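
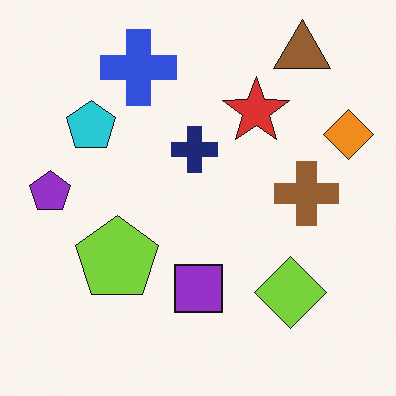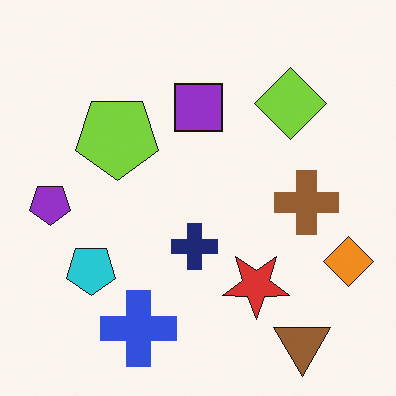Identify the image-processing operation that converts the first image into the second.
This is the original image flipped vertically (top ↔ bottom).

The brown triangle is in the top-right of the first image and the bottom-right of the second — shapes on opposite sides of the horizontal midline have swapped in a mirror flip.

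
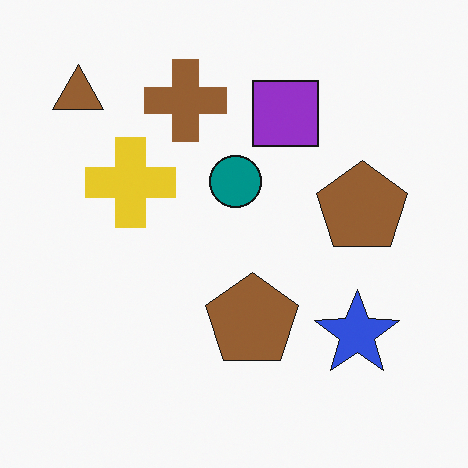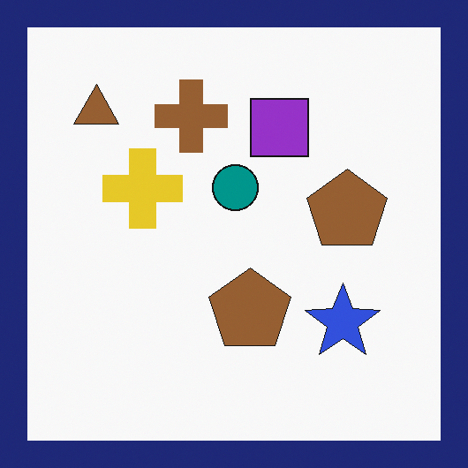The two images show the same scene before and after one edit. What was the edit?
It was framed with a navy border.

A solid navy frame runs around the edge of the second image, with the content slightly shrunk inside it.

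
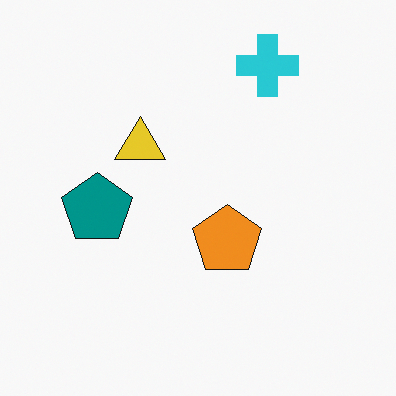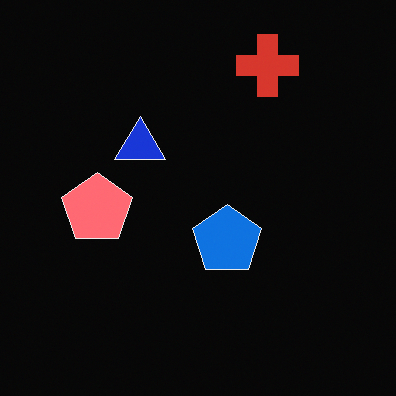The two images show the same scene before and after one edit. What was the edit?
The second image is the first color-inverted (negative).

The light background has become dark and every shape's color is its complement — a photographic negative.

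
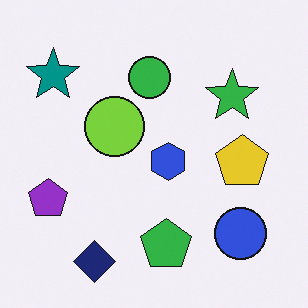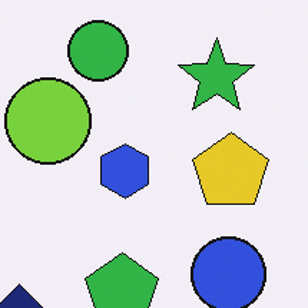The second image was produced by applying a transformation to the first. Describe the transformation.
This is the original image cropped slightly and scaled back up.

The visible shapes are larger and the field of view is narrower; shapes near the original edges may be partly or wholly outside the frame — a crop-and-rescale.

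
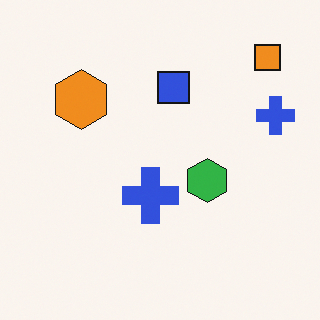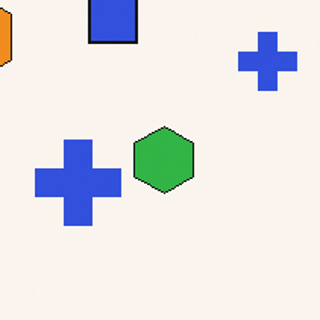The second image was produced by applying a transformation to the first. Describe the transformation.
It was cropped to a modestly smaller region and rescaled.

The visible shapes are larger and the field of view is narrower; shapes near the original edges may be partly or wholly outside the frame — a crop-and-rescale.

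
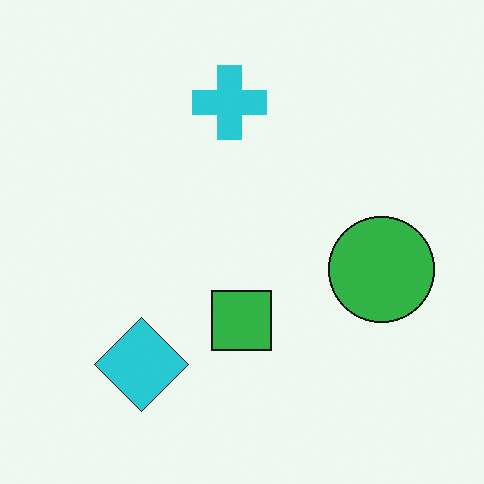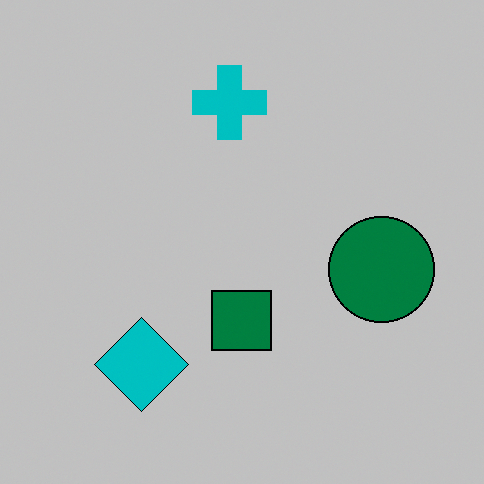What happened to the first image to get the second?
Aggressively posterized.

Each flat color has snapped to a coarser quantized level — most visibly, the near-white background has dropped to a flat grey.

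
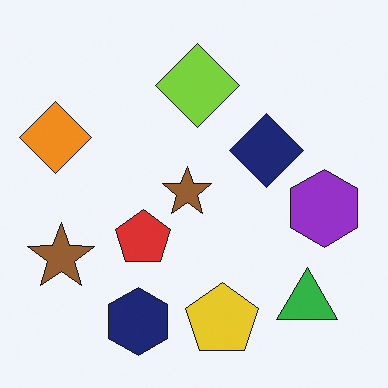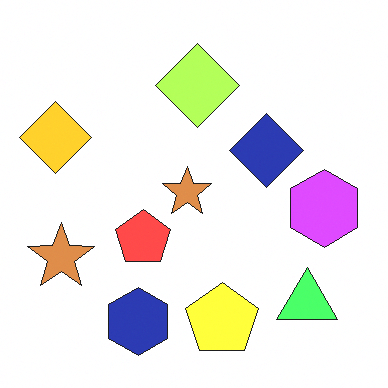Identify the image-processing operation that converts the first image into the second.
It was substantially brightened.

Every pixel — background and shapes alike — is uniformly brightened.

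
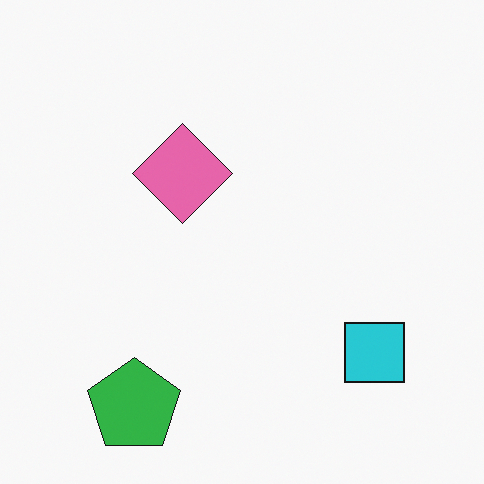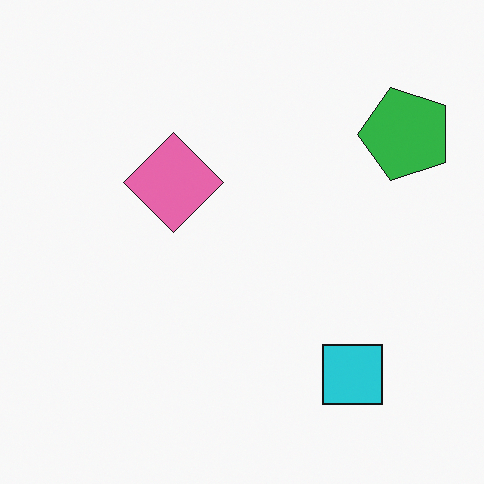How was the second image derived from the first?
The transformation is: transposed (reflected across the top-left ↔ bottom-right diagonal).

Shapes have swapped their row and column positions — what was in the top-right is now in the bottom-left — a diagonal reflection.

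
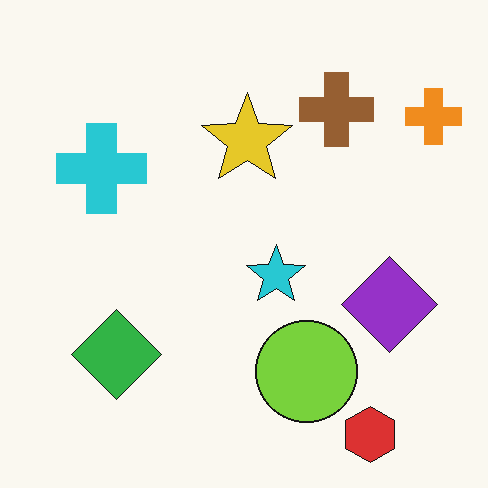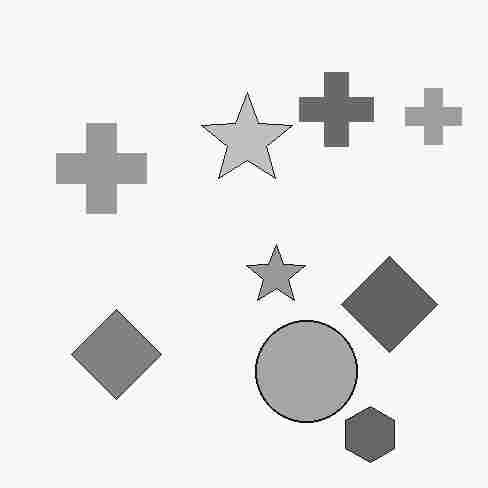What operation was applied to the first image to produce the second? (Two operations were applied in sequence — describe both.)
The second image is the first converted to grayscale, then heavily JPEG-compressed with obvious blocking artifacts.

All color is removed — every shape is now a shade of grey. Blocky 8×8 compression artifacts appear around shape edges and the flat background shows ringing — characteristic JPEG degradation.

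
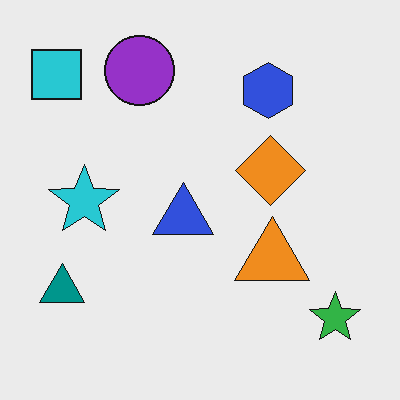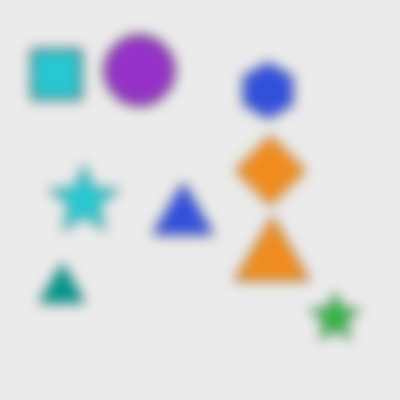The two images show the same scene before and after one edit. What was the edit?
This is the original image heavily blurred.

Shape edges and outlines are uniformly softened across the whole image.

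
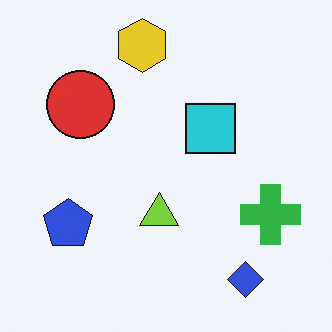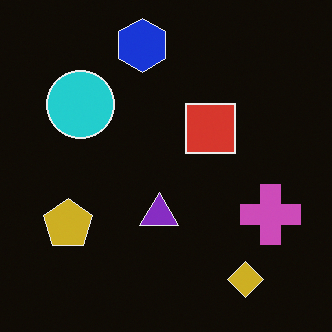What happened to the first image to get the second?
Color-inverted (negative).

The light background has become dark and every shape's color is its complement — a photographic negative.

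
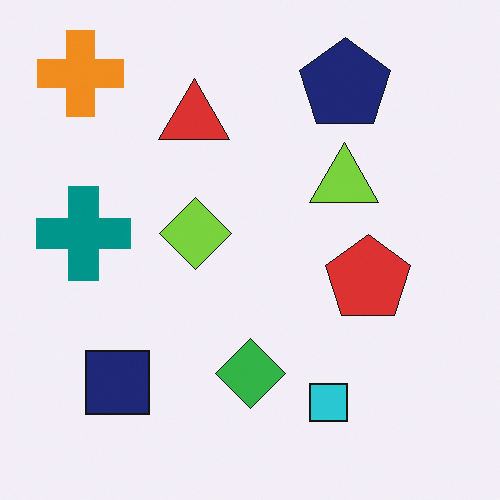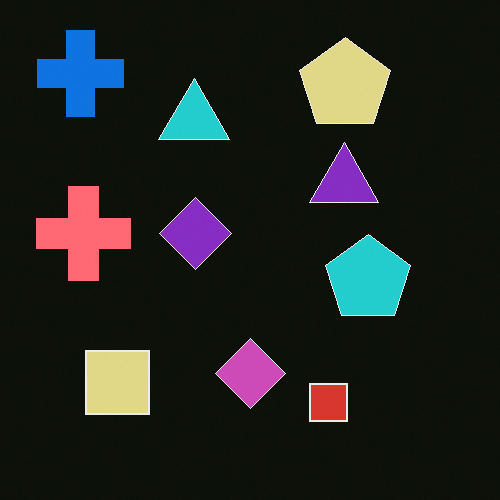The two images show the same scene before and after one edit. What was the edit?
The transformation is: color-inverted (negative).

The light background has become dark and every shape's color is its complement — a photographic negative.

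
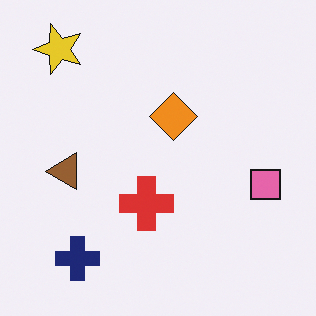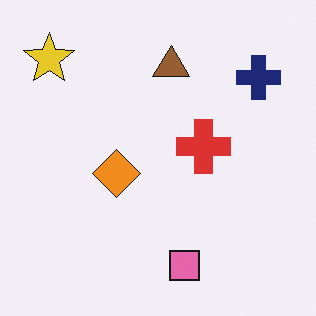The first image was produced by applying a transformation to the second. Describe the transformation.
This is the original image transposed (reflected across the top-left ↔ bottom-right diagonal).

Shapes have swapped their row and column positions — what was in the top-right is now in the bottom-left — a diagonal reflection.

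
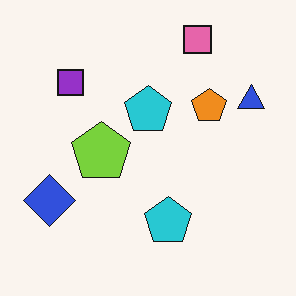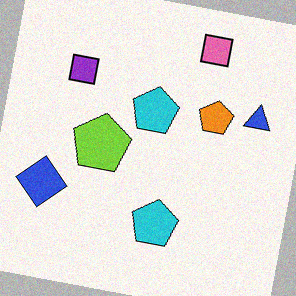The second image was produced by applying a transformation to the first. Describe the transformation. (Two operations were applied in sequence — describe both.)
This is the original image rotated clockwise by a few degrees, then degraded with a light layer of grain.

Every shape is tilted by the same angle and the image corners show triangular fill wedges — a whole-image rotation by a non-right angle. Random speckle covers the whole image, including the flat background.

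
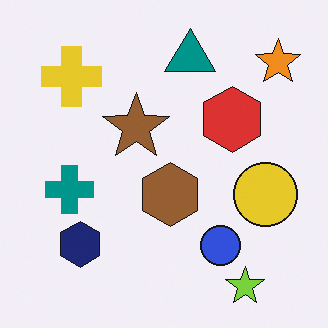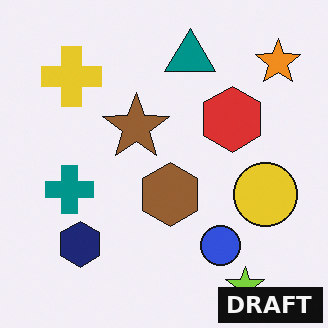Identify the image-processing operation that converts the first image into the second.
The transformation is: watermarked with the text "DRAFT" in the lower-right corner.

A dark label reading "DRAFT" appears in the lower-right corner.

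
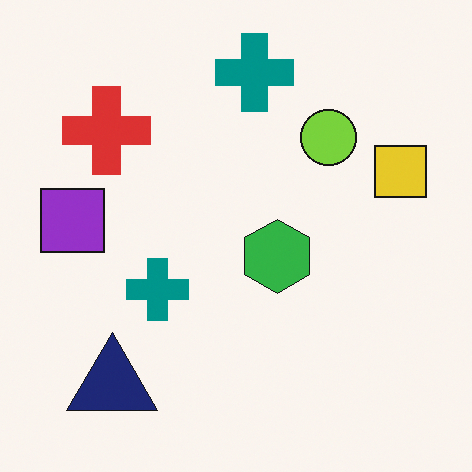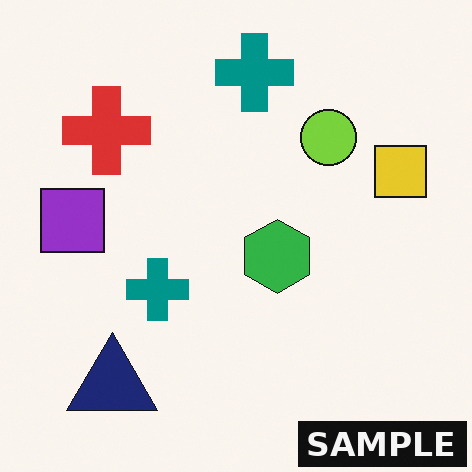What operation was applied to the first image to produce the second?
It was watermarked with the text "SAMPLE" in the lower-right corner.

A dark label reading "SAMPLE" appears in the lower-right corner.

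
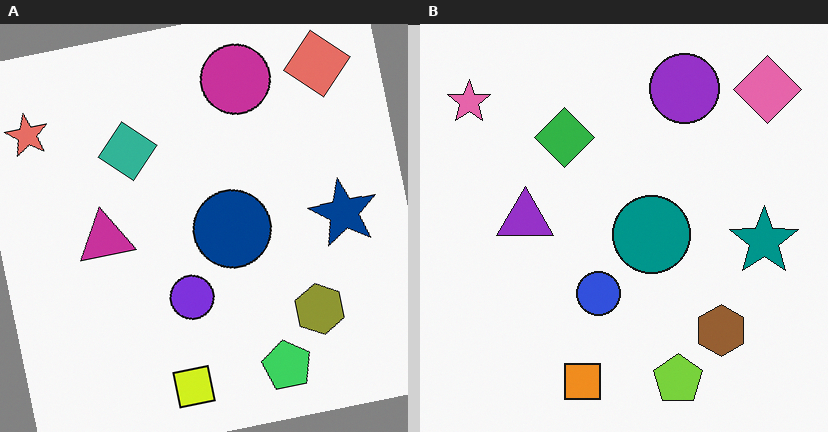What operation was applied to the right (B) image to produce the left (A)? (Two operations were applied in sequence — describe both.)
The transformation is: hue-shifted slightly, then rotated counter-clockwise by a small amount.

Every shape's color has rotated by the same amount around the hue wheel — a uniform hue shift. Every shape is tilted by the same angle and the image corners show triangular fill wedges — a whole-image rotation by a non-right angle.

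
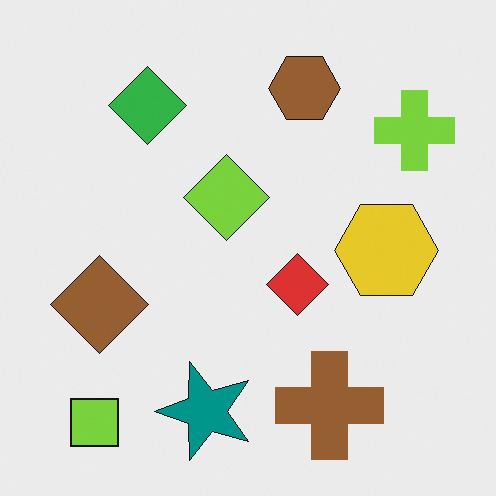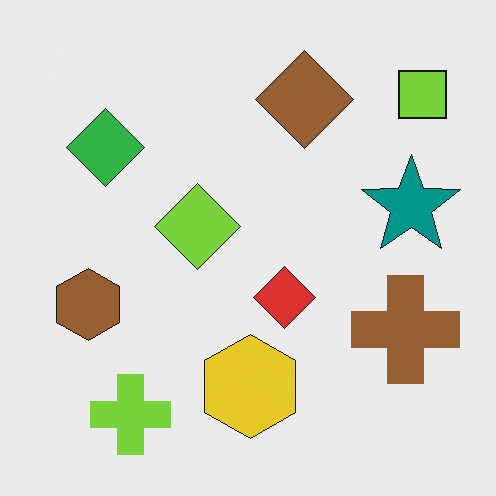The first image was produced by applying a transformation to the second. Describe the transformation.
This is the original image transposed (reflected across the top-left ↔ bottom-right diagonal).

Shapes have swapped their row and column positions — what was in the top-right is now in the bottom-left — a diagonal reflection.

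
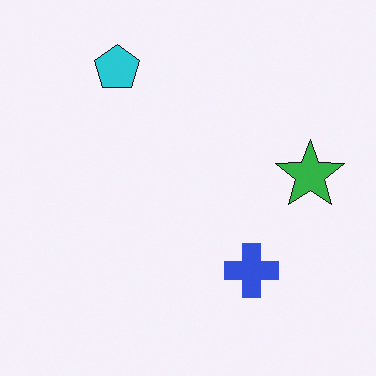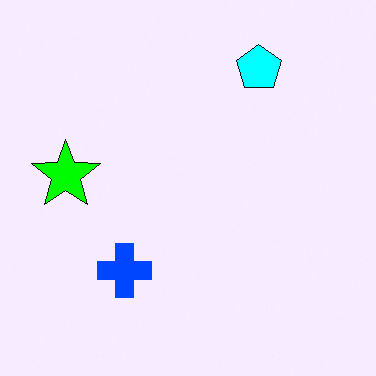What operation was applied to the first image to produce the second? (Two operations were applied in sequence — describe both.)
This is the original image heavily oversaturated, then flipped horizontally (left ↔ right).

All colors are more vivid — a global saturation change. The green star is in the right of the first image and the left of the second — shapes on opposite sides of the vertical midline have swapped in a mirror flip.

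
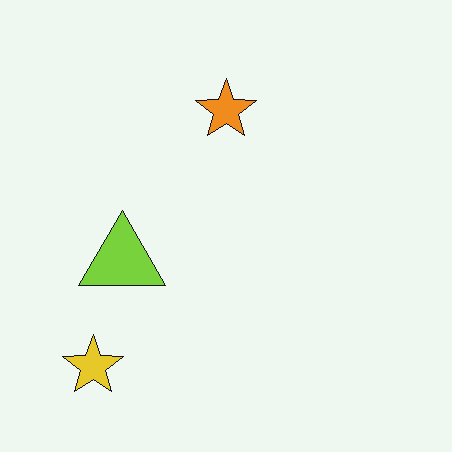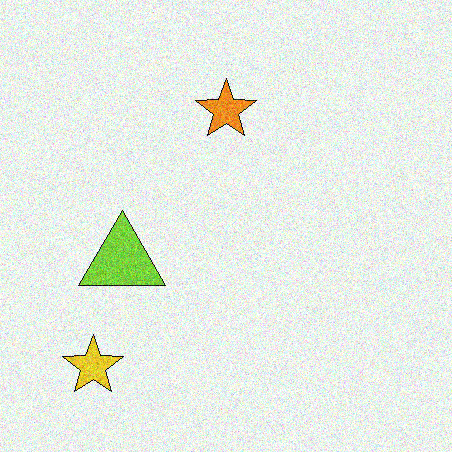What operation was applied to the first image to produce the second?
The second image is the first degraded with moderate additive noise.

Random speckle covers the whole image, including the flat background.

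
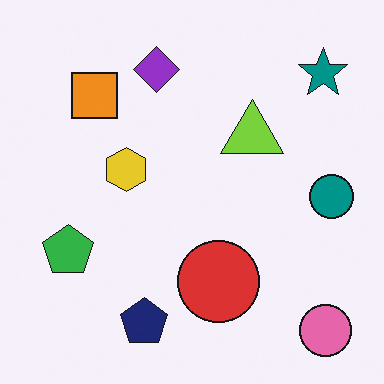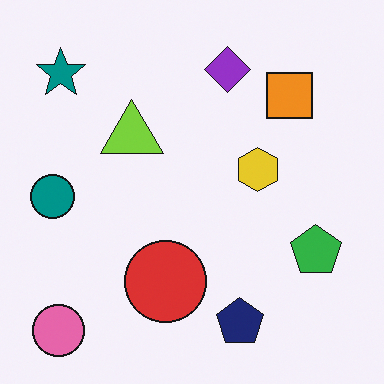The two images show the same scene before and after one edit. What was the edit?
The image was flipped horizontally (left ↔ right).

The teal circle is in the right of the first image and the left of the second — shapes on opposite sides of the vertical midline have swapped in a mirror flip.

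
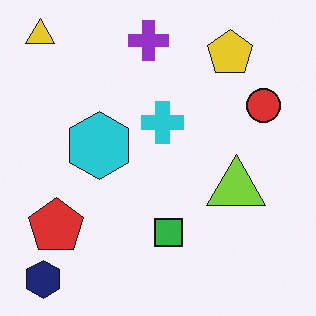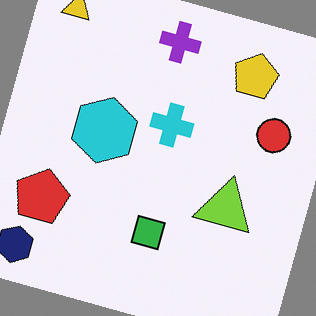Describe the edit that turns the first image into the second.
Rotated clockwise by a clearly visible amount.

Every shape is tilted by the same angle and the image corners show triangular fill wedges — a whole-image rotation by a non-right angle.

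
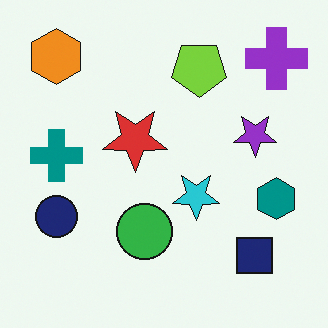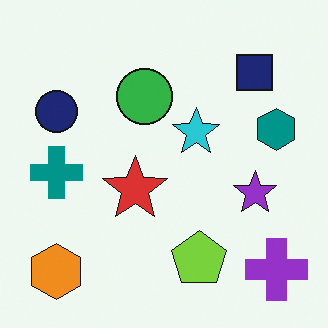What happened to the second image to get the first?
Flipped vertically (top ↔ bottom).

The orange hexagon is in the bottom-left of the second image and the top-left of the first — shapes on opposite sides of the horizontal midline have swapped in a mirror flip.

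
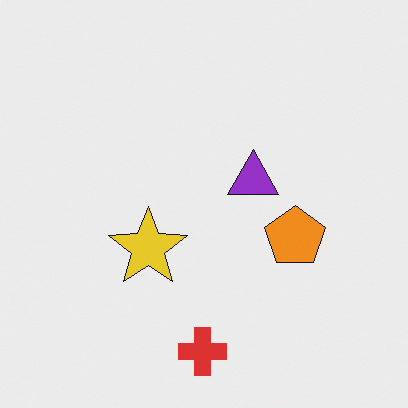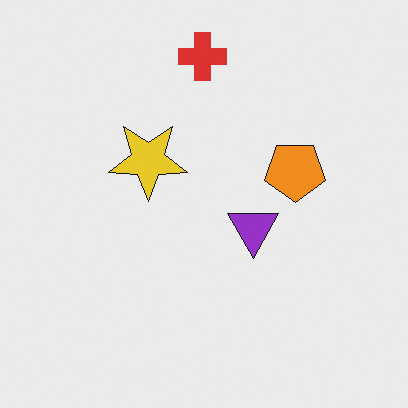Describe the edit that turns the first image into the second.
The second image is the first flipped vertically (top ↔ bottom).

The red cross is in the bottom of the first image and the top of the second — shapes on opposite sides of the horizontal midline have swapped in a mirror flip.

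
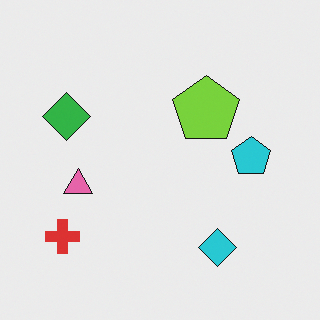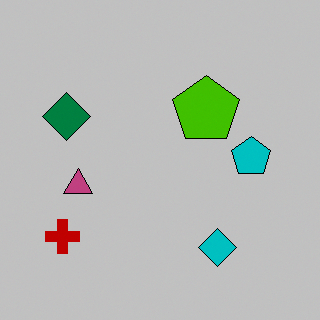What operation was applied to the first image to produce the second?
The second image is the first heavily posterized to just a handful of flat colors.

Each flat color has snapped to a coarser quantized level — most visibly, the near-white background has dropped to a flat grey.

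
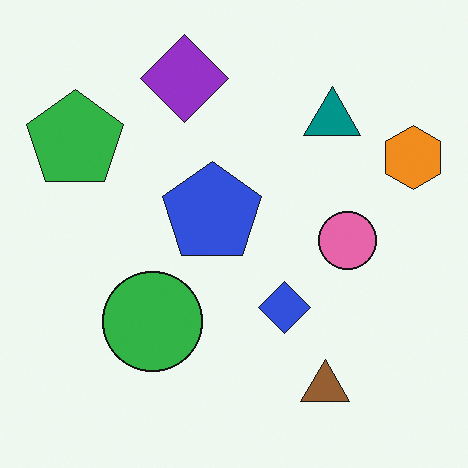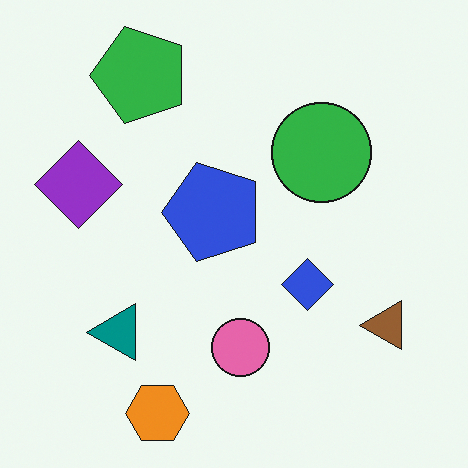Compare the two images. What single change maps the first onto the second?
This is the original image transposed (reflected across the top-left ↔ bottom-right diagonal).

Shapes have swapped their row and column positions — what was in the top-right is now in the bottom-left — a diagonal reflection.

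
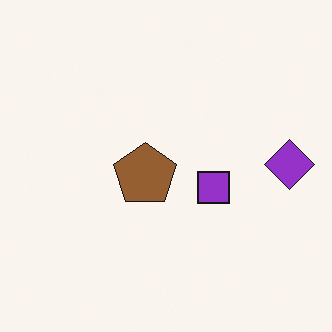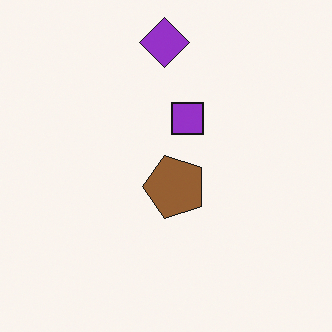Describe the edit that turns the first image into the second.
The second image is the first rotated 90° counter-clockwise.

The purple diamond sits in the right of the first image and the top of the second — consistent with a whole-image 90° counter-clockwise rotation.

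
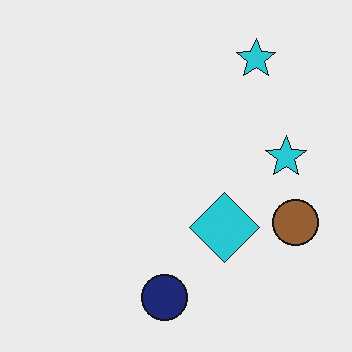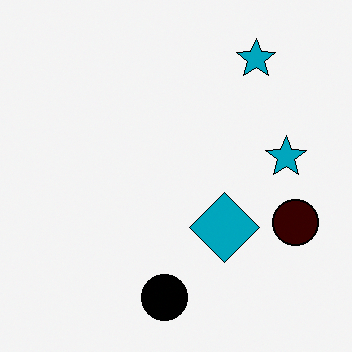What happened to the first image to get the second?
The transformation is: given much higher contrast.

Tones are pushed away from mid-grey across the whole image — a global contrast change.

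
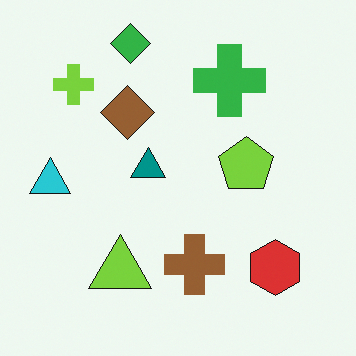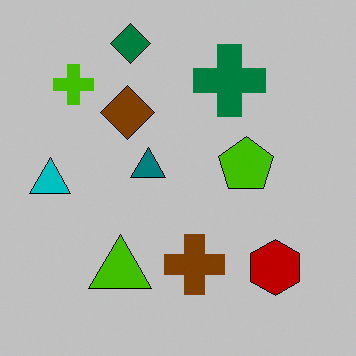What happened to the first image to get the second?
It was aggressively posterized.

Each flat color has snapped to a coarser quantized level — most visibly, the near-white background has dropped to a flat grey.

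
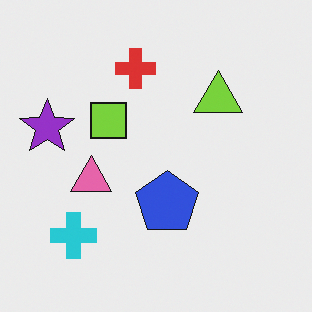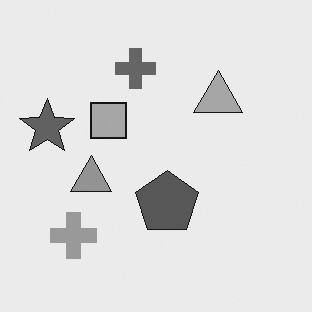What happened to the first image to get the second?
The image was converted to grayscale.

All color is removed — every shape is now a shade of grey.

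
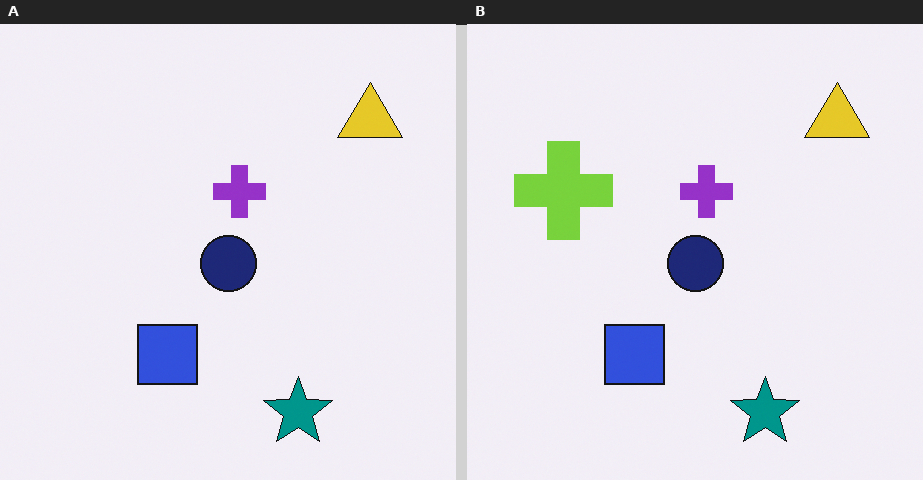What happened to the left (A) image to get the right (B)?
It was overlaid with an additional lime cross.

A lime cross appears in the right (B) image that is absent from the left (A).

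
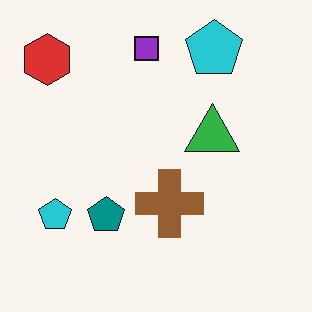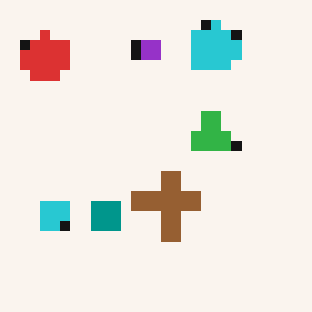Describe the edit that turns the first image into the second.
This is the original image coarsely pixelated.

Shapes are reduced to large square blocks; fine edges and outlines are lost — a downscale-then-upscale (mosaic) effect.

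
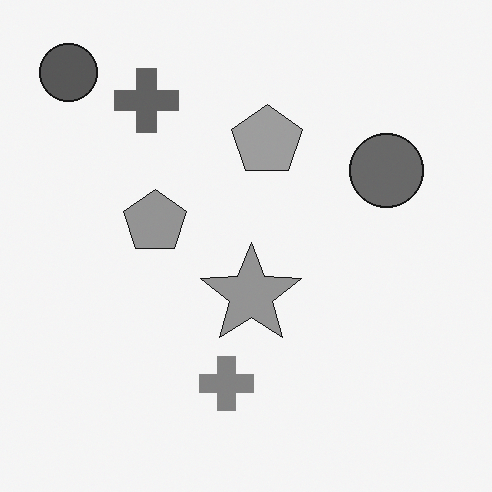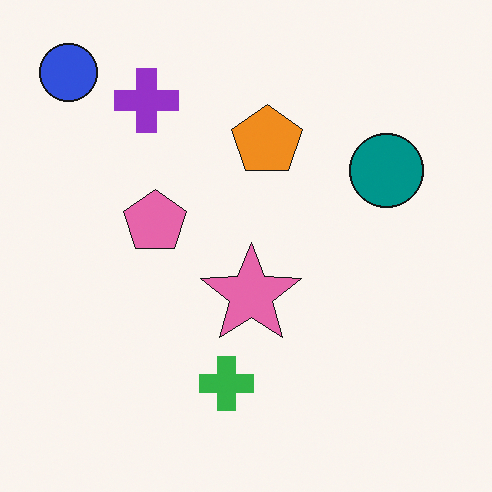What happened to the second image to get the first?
The first image is the second converted to grayscale.

All color is removed — every shape is now a shade of grey.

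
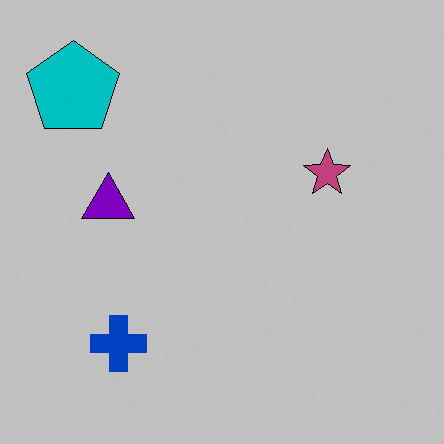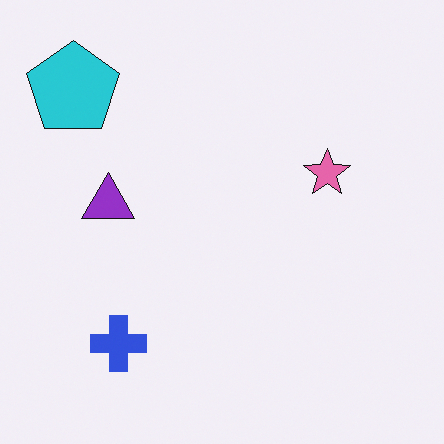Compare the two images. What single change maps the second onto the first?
The first image is the second heavily posterized to just a handful of flat colors.

Each flat color has snapped to a coarser quantized level — most visibly, the near-white background has dropped to a flat grey.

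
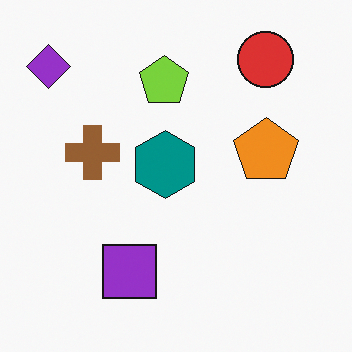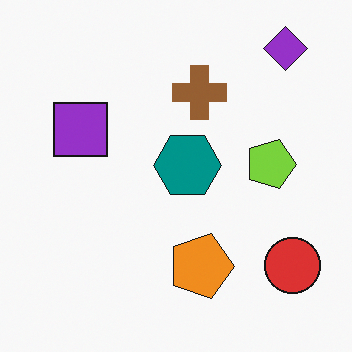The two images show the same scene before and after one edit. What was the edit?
The transformation is: rotated 90° clockwise.

The purple diamond sits in the top-left of the first image and the top-right of the second — consistent with a whole-image 90° clockwise rotation.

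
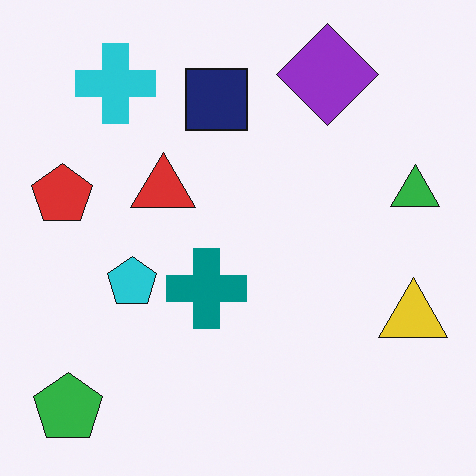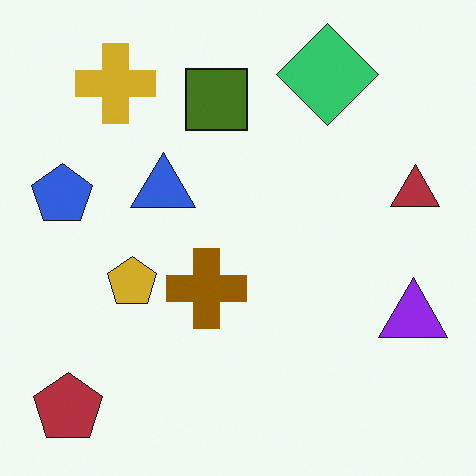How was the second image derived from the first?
This is the original image hue-shifted through roughly half the color wheel.

Every shape's color has rotated by the same amount around the hue wheel — a uniform hue shift.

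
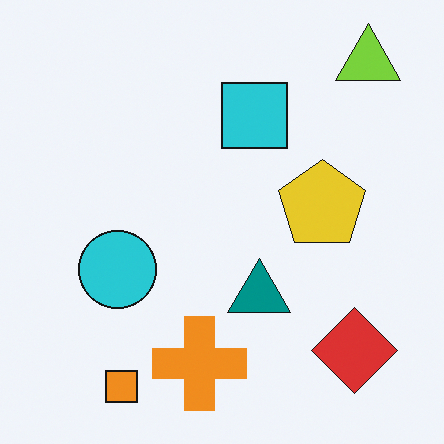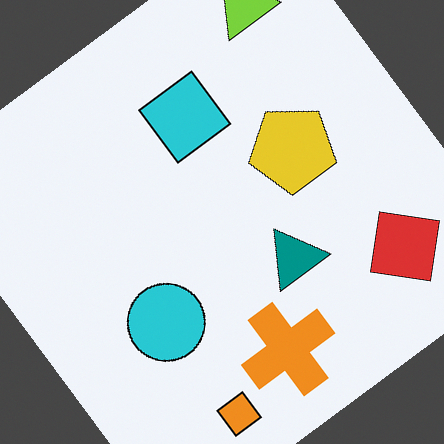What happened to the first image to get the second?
This is the original image rotated counter-clockwise by a large amount — several tens of degrees.

Every shape is tilted by the same angle and the image corners show triangular fill wedges — a whole-image rotation by a non-right angle.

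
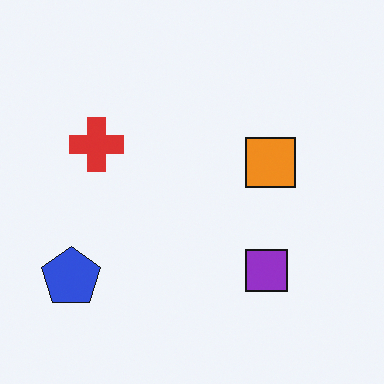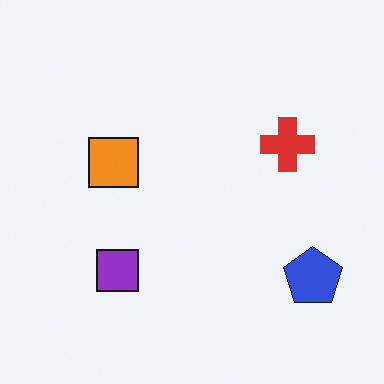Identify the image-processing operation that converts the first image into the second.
The second image is the first flipped horizontally (left ↔ right).

The blue pentagon is in the bottom-left of the first image and the bottom-right of the second — shapes on opposite sides of the vertical midline have swapped in a mirror flip.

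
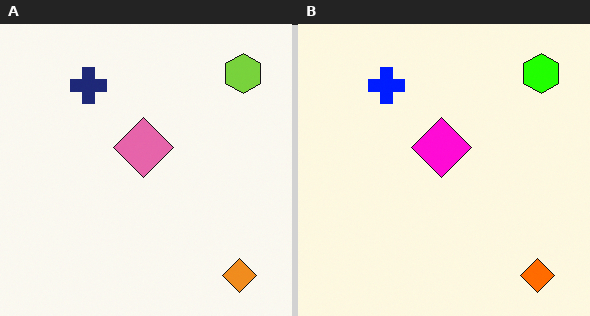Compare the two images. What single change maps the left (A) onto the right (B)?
Heavily oversaturated.

All colors are more vivid — a global saturation change.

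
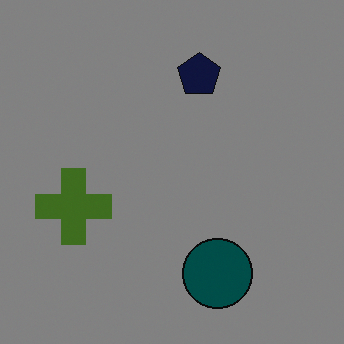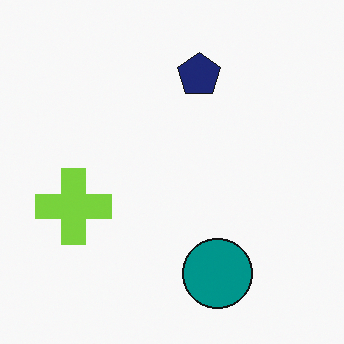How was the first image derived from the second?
The first image is the second substantially darkened.

Every pixel — background and shapes alike — is uniformly darkened.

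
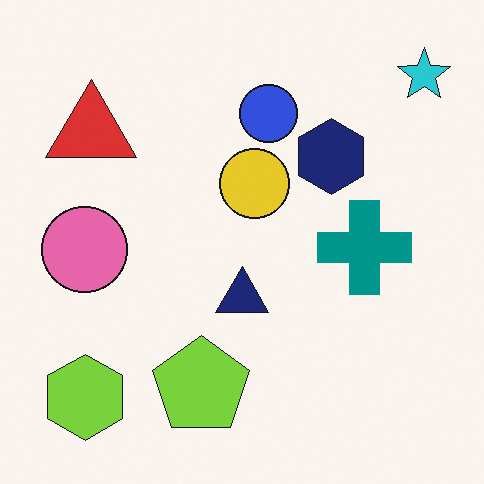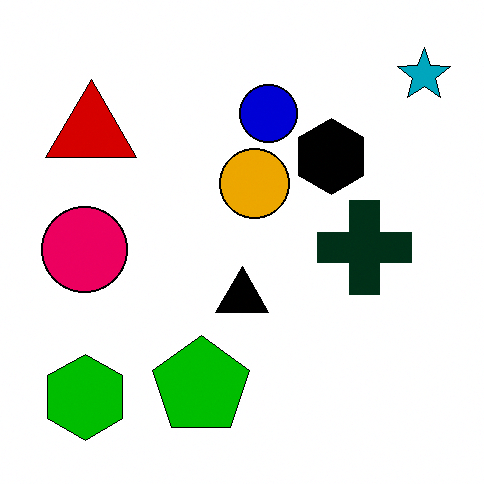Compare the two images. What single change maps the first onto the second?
This is the original image given much higher contrast.

Tones are pushed away from mid-grey across the whole image — a global contrast change.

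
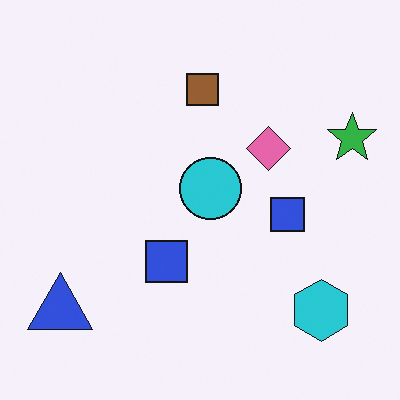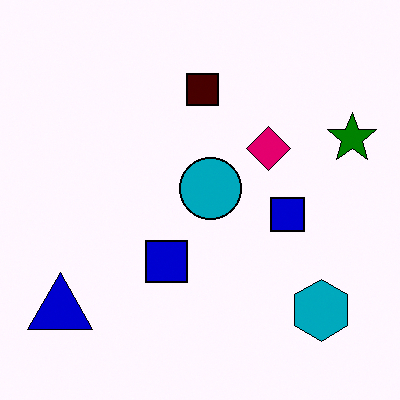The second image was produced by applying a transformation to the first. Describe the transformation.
Given much higher contrast.

Tones are pushed away from mid-grey across the whole image — a global contrast change.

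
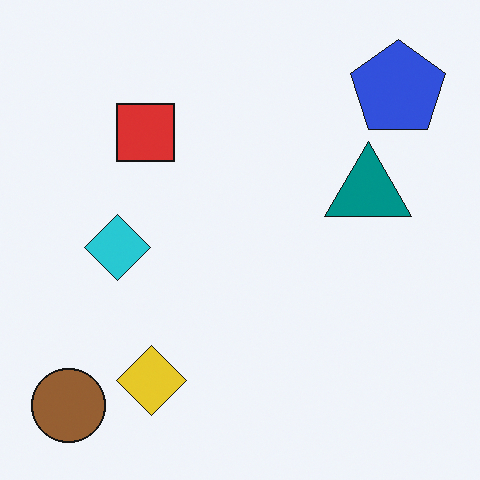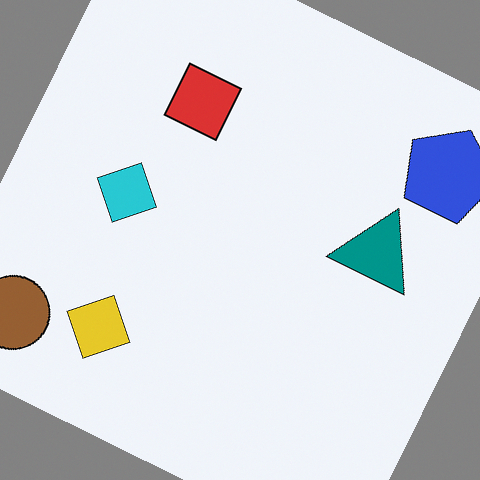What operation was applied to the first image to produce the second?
Rotated clockwise by a clearly visible amount.

Every shape is tilted by the same angle and the image corners show triangular fill wedges — a whole-image rotation by a non-right angle.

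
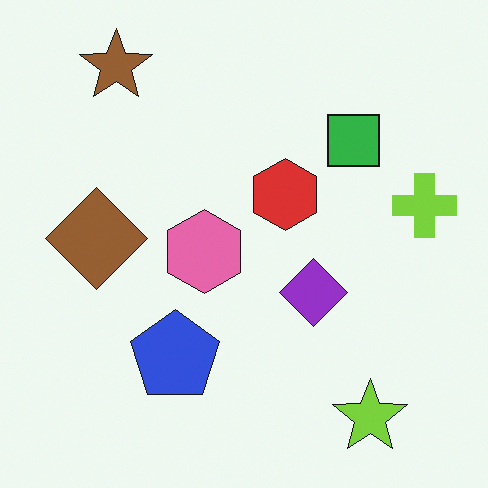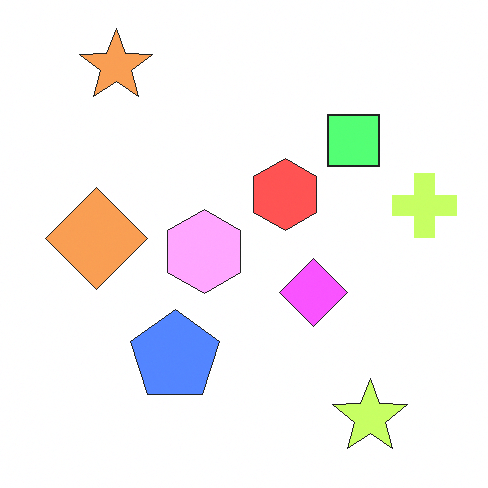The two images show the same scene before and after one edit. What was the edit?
The second image is the first substantially brightened.

Every pixel — background and shapes alike — is uniformly brightened.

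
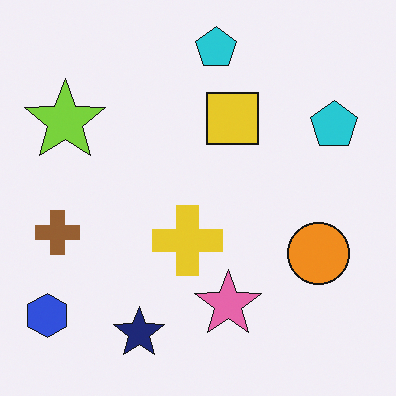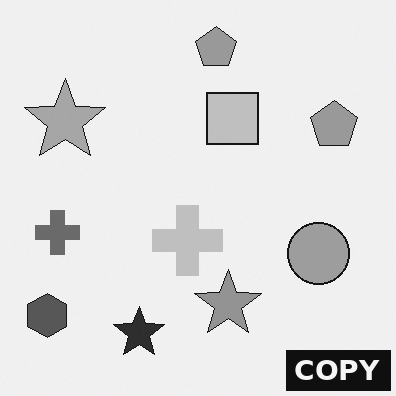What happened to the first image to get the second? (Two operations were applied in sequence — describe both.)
The second image is the first converted to grayscale, then watermarked with the text "COPY" in the lower-right corner.

All color is removed — every shape is now a shade of grey. A dark label reading "COPY" appears in the lower-right corner.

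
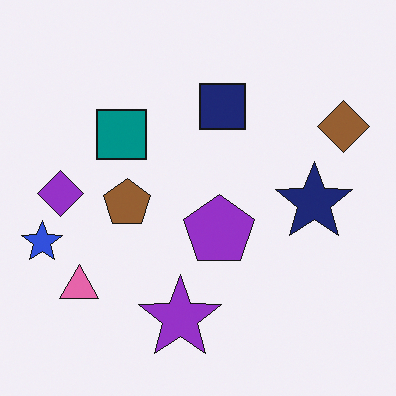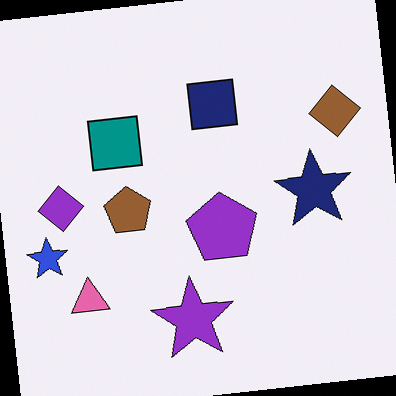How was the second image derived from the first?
It was rotated counter-clockwise by a small amount.

Every shape is tilted by the same angle and the image corners show triangular fill wedges — a whole-image rotation by a non-right angle.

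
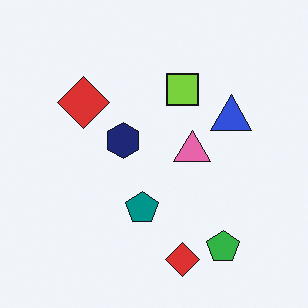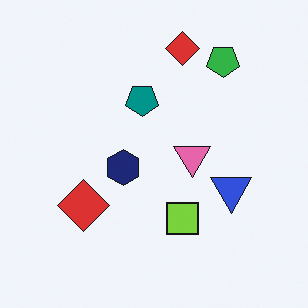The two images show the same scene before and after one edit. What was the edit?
It was flipped vertically (top ↔ bottom).

The green pentagon is in the bottom-right of the first image and the top-right of the second — shapes on opposite sides of the horizontal midline have swapped in a mirror flip.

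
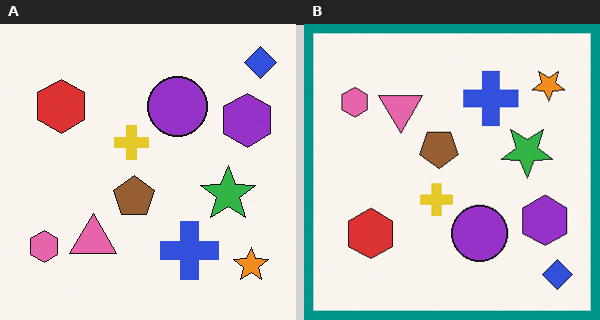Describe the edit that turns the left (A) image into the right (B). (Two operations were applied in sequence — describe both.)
This is the original image flipped vertically (top ↔ bottom), then framed with a teal border.

The blue diamond is in the top-right of the left (A) image and the bottom-right of the right (B) — shapes on opposite sides of the horizontal midline have swapped in a mirror flip. A solid teal frame runs around the edge of the right (B) image, with the content slightly shrunk inside it.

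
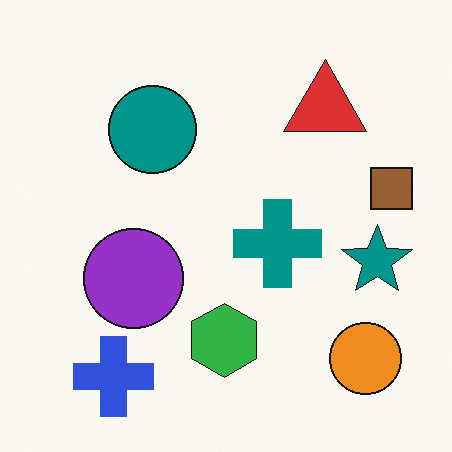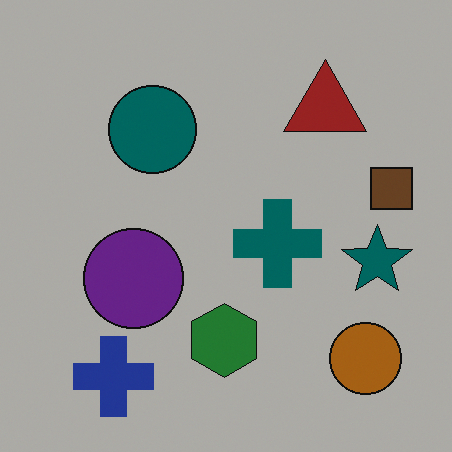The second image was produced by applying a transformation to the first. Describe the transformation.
Substantially darkened.

Every pixel — background and shapes alike — is uniformly darkened.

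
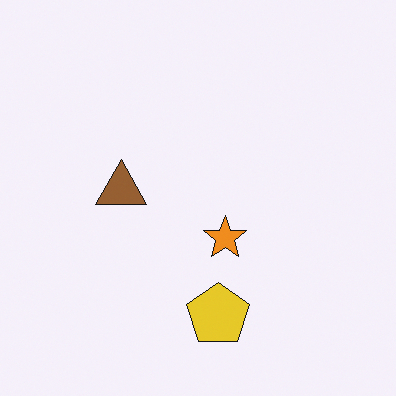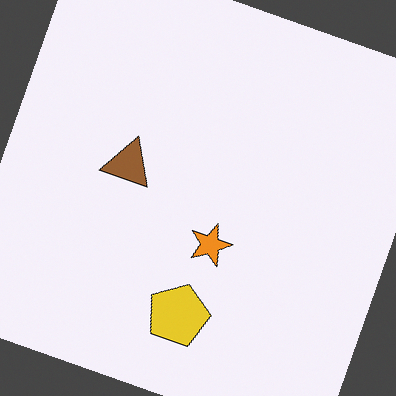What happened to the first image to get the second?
The image was rotated clockwise by a clearly visible amount.

Every shape is tilted by the same angle and the image corners show triangular fill wedges — a whole-image rotation by a non-right angle.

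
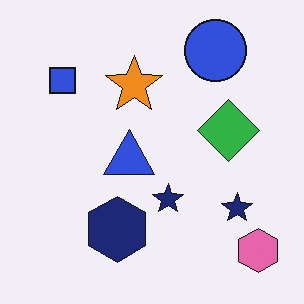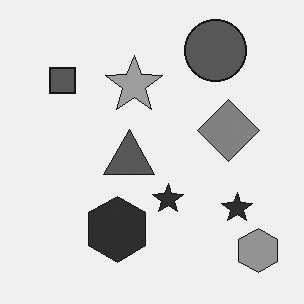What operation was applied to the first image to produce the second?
The transformation is: converted to grayscale.

All color is removed — every shape is now a shade of grey.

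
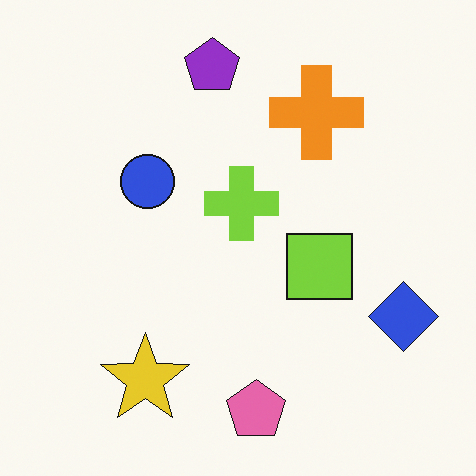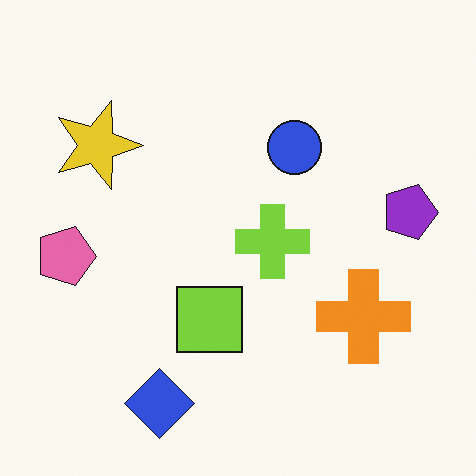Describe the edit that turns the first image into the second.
The image was rotated 90° clockwise.

The blue diamond sits in the right of the first image and the bottom of the second — consistent with a whole-image 90° clockwise rotation.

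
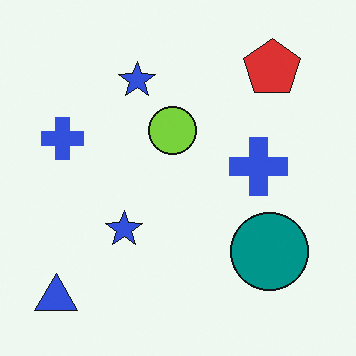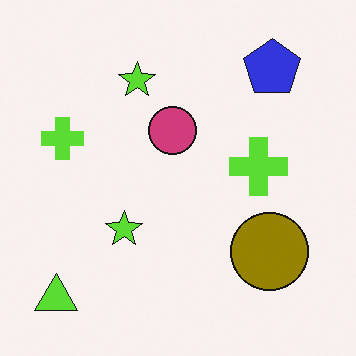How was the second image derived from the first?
It was hue-shifted by a large amount.

Every shape's color has rotated by the same amount around the hue wheel — a uniform hue shift.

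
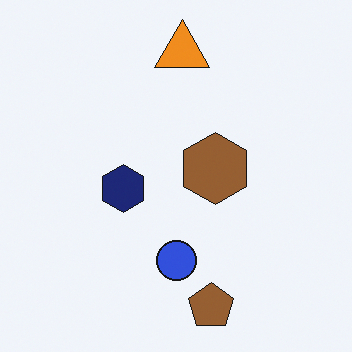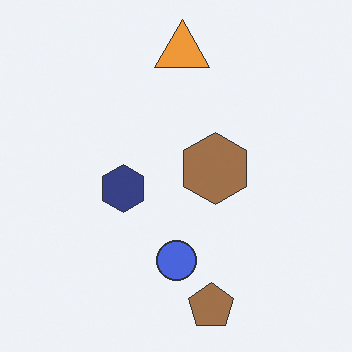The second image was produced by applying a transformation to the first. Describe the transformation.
This is the original image given slightly reduced contrast.

Tones are pushed toward mid-grey across the whole image — a global contrast change.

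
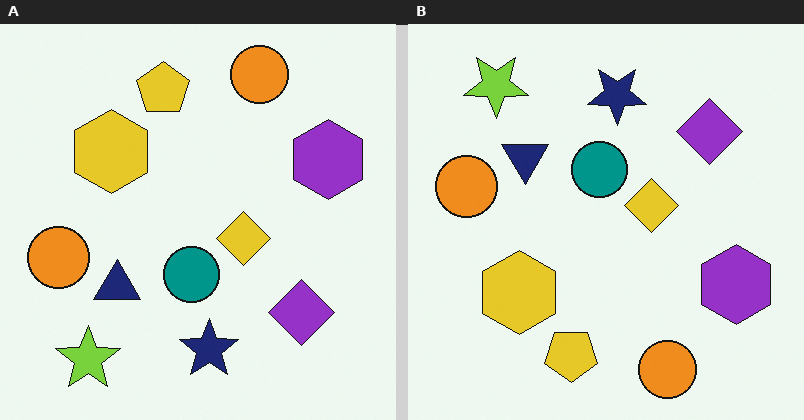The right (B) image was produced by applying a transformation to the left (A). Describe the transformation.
Flipped vertically (top ↔ bottom).

The lime star is in the bottom-left of the left (A) image and the top-left of the right (B) — shapes on opposite sides of the horizontal midline have swapped in a mirror flip.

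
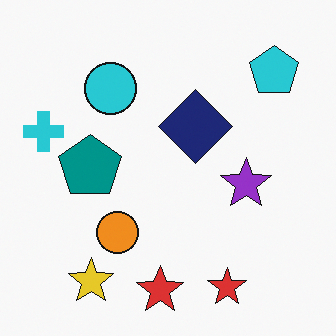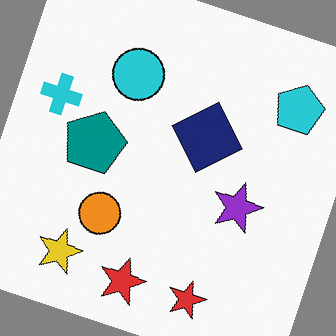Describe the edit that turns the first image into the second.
It was rotated clockwise by a moderate amount.

Every shape is tilted by the same angle and the image corners show triangular fill wedges — a whole-image rotation by a non-right angle.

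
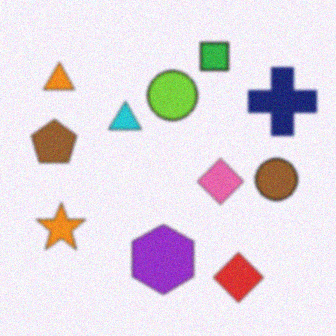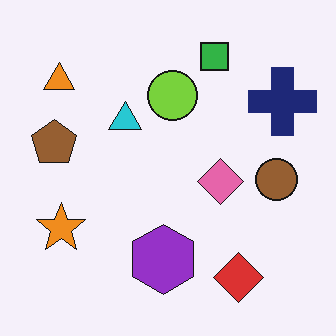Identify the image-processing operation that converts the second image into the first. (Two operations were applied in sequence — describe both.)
The first image is the second given a subtle gaussian blur, then degraded with subtle gaussian noise.

Shape edges and outlines are uniformly softened across the whole image. Random speckle covers the whole image, including the flat background.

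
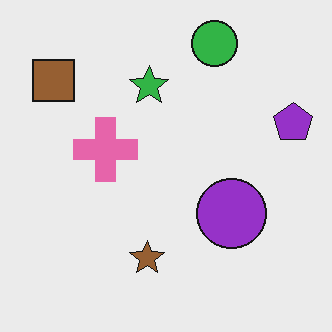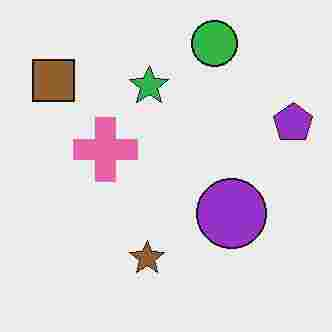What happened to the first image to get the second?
It was heavily JPEG-compressed with obvious blocking artifacts.

Blocky 8×8 compression artifacts appear around shape edges and the flat background shows ringing — characteristic JPEG degradation.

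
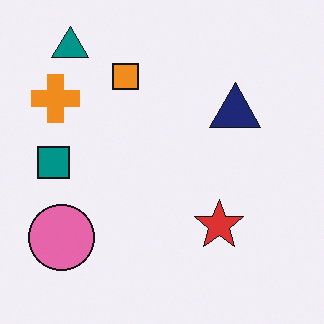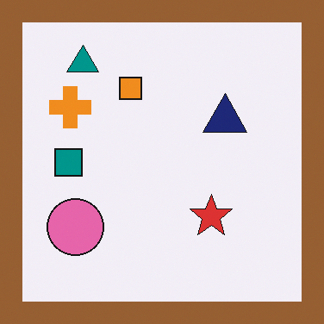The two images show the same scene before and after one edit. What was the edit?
This is the original image framed with a brown border.

A solid brown frame runs around the edge of the second image, with the content slightly shrunk inside it.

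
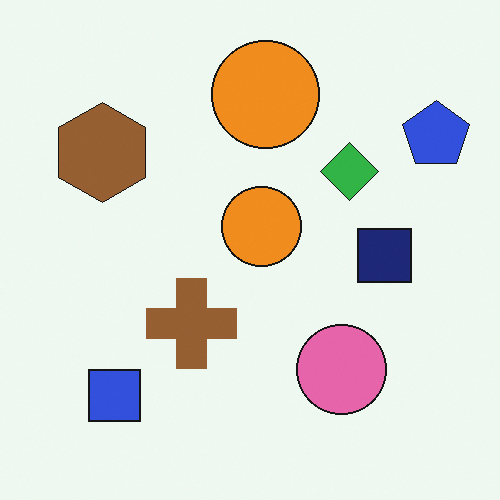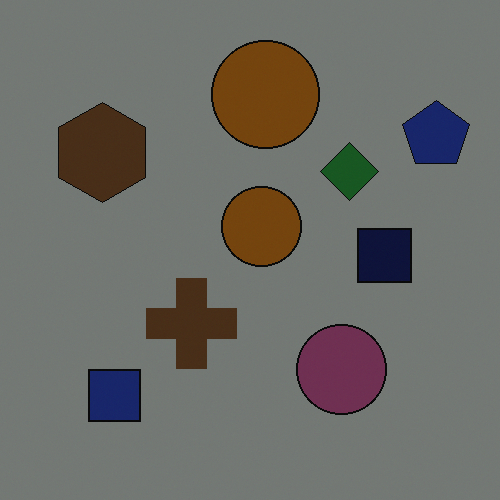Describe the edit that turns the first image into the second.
This is the original image darkened a lot.

Every pixel — background and shapes alike — is uniformly darkened.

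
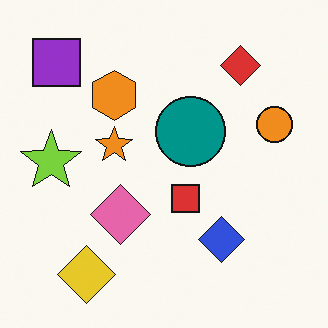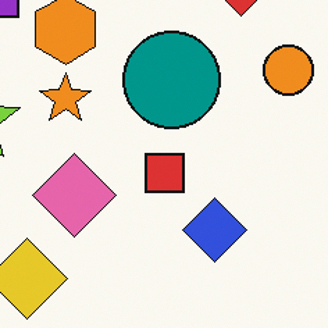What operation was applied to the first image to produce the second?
The image was cropped slightly and scaled back up.

The visible shapes are larger and the field of view is narrower; shapes near the original edges may be partly or wholly outside the frame — a crop-and-rescale.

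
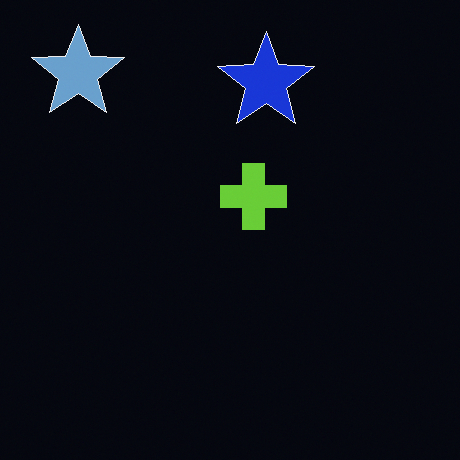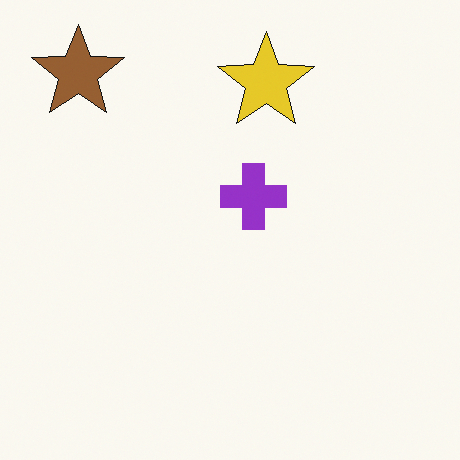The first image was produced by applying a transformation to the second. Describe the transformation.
This is the original image color-inverted (negative).

The light background has become dark and every shape's color is its complement — a photographic negative.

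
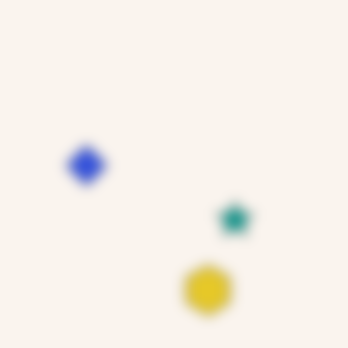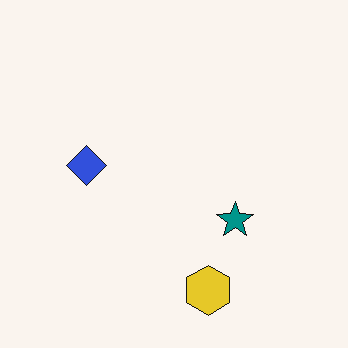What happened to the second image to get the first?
Strongly gaussian-blurred.

Shape edges and outlines are uniformly softened across the whole image.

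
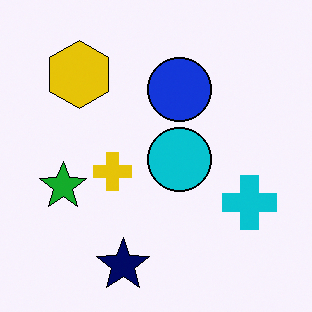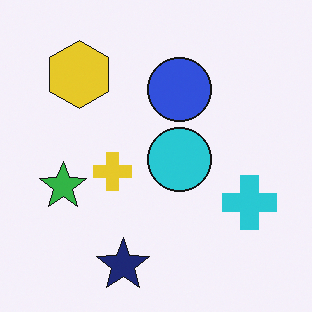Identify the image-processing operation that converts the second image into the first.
The image was given slightly increased contrast.

Tones are pushed away from mid-grey across the whole image — a global contrast change.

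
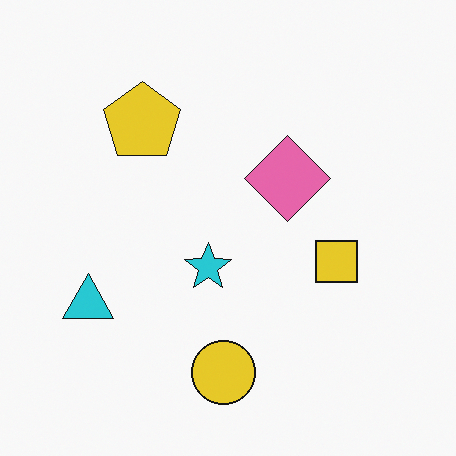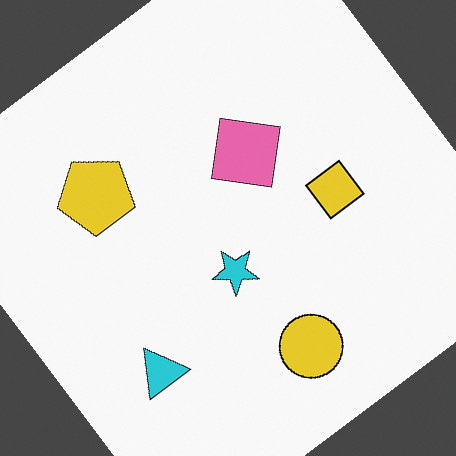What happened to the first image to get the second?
The image was rotated counter-clockwise by a large amount — several tens of degrees.

Every shape is tilted by the same angle and the image corners show triangular fill wedges — a whole-image rotation by a non-right angle.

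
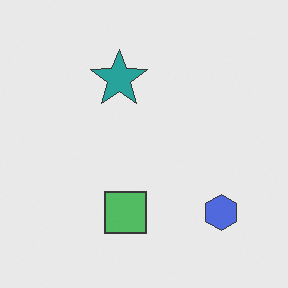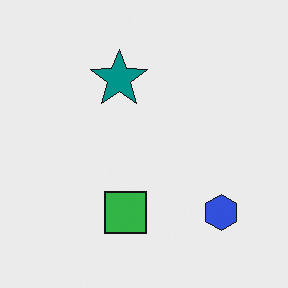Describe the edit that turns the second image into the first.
It was given slightly reduced contrast.

Tones are pushed toward mid-grey across the whole image — a global contrast change.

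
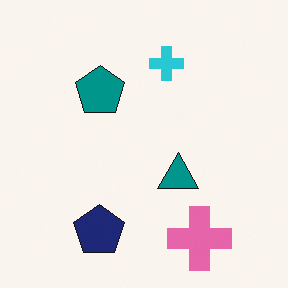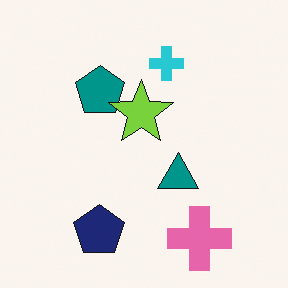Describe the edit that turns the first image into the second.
The second image is the first overlaid with an additional lime star.

A lime star appears in the second image that is absent from the first.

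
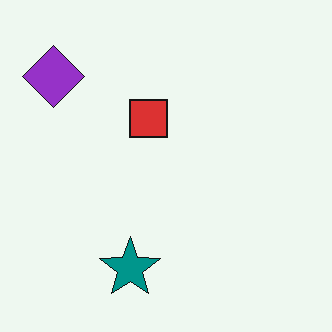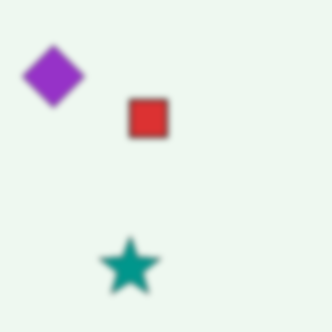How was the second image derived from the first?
This is the original image moderately blurred.

Shape edges and outlines are uniformly softened across the whole image.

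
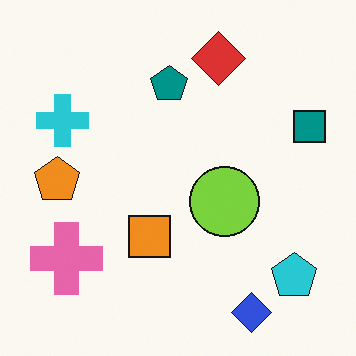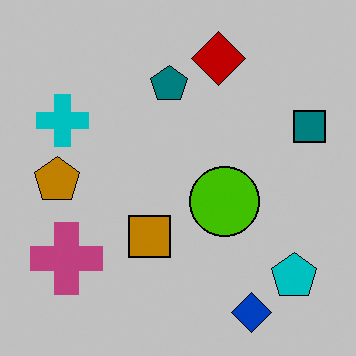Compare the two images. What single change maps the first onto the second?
The second image is the first aggressively posterized.

Each flat color has snapped to a coarser quantized level — most visibly, the near-white background has dropped to a flat grey.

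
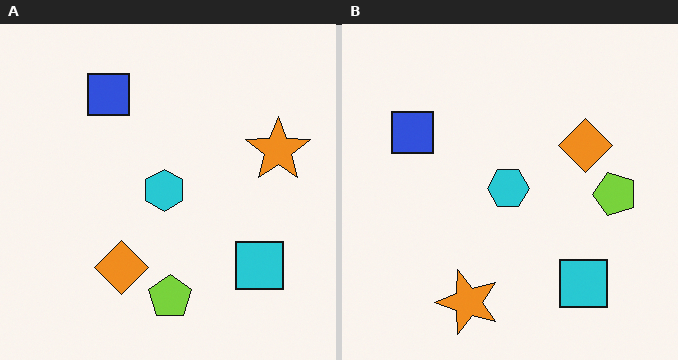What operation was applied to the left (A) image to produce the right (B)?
The image was transposed (reflected across the top-left ↔ bottom-right diagonal).

Shapes have swapped their row and column positions — what was in the top-right is now in the bottom-left — a diagonal reflection.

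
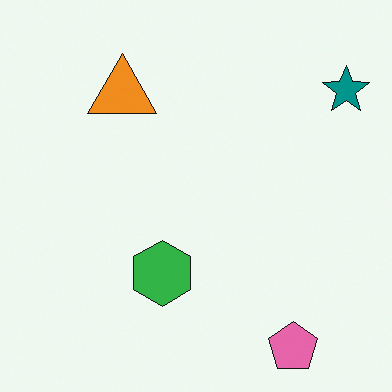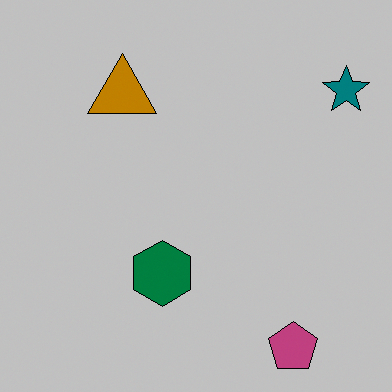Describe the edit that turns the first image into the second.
Aggressively posterized.

Each flat color has snapped to a coarser quantized level — most visibly, the near-white background has dropped to a flat grey.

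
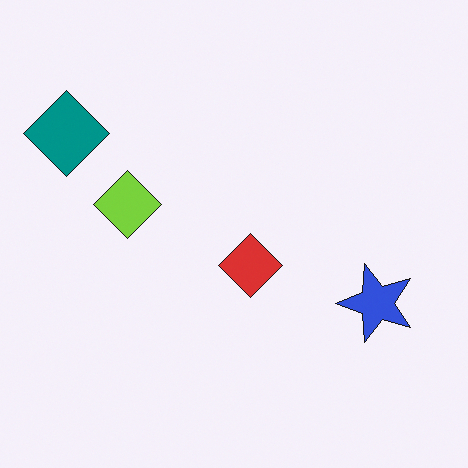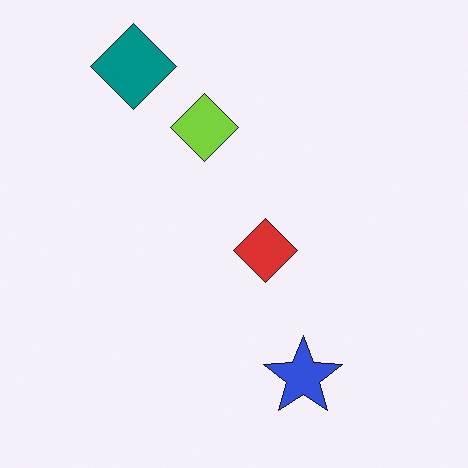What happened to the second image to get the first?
Transposed (reflected across the top-left ↔ bottom-right diagonal).

Shapes have swapped their row and column positions — what was in the top-right is now in the bottom-left — a diagonal reflection.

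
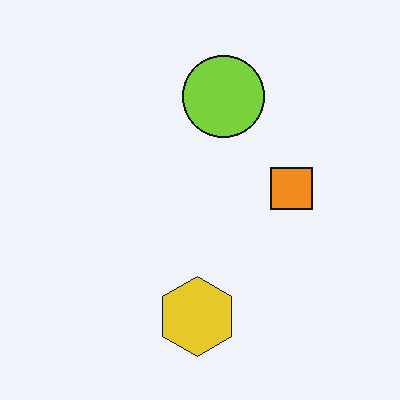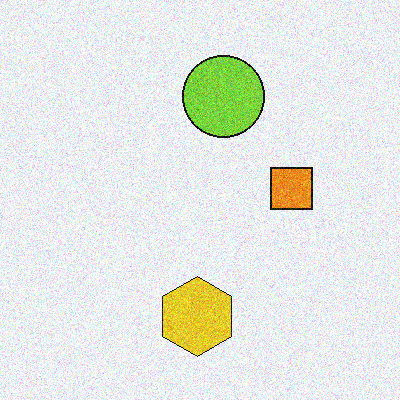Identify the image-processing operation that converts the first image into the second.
Degraded with visible gaussian noise.

Random speckle covers the whole image, including the flat background.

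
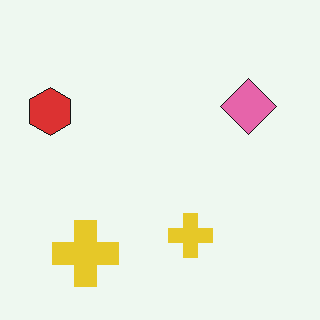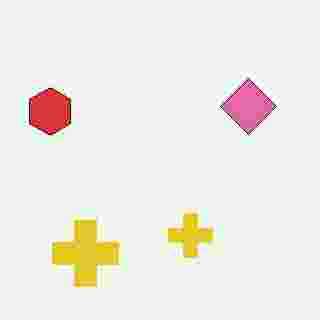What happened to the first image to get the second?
The transformation is: degraded with heavy JPEG compression.

Blocky 8×8 compression artifacts appear around shape edges and the flat background shows ringing — characteristic JPEG degradation.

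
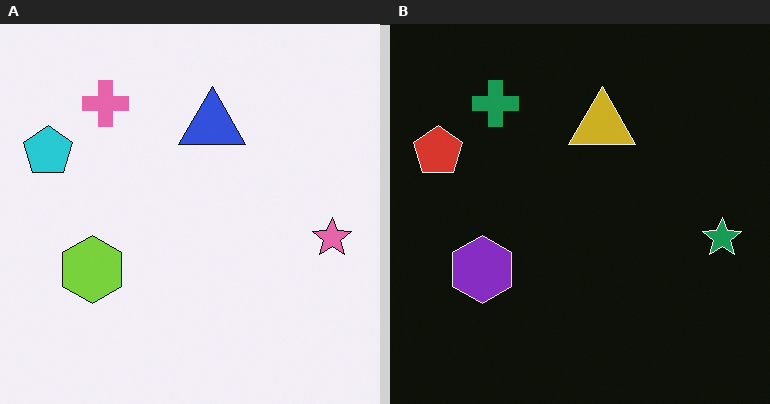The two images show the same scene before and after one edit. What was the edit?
It was color-inverted (negative).

The light background has become dark and every shape's color is its complement — a photographic negative.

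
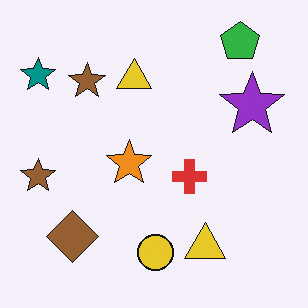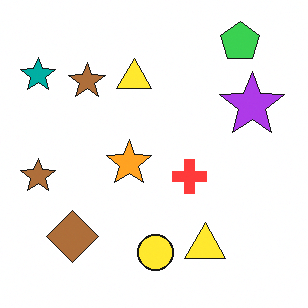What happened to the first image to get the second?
Brightened a little.

Every pixel — background and shapes alike — is uniformly brightened.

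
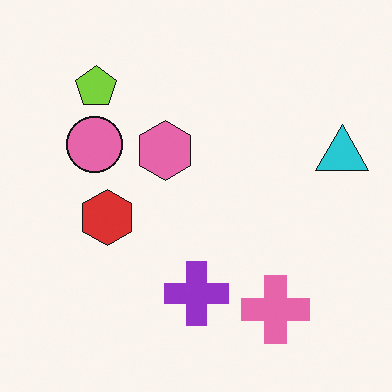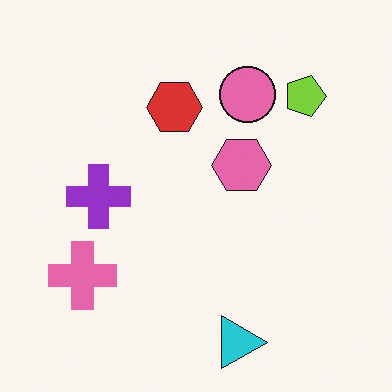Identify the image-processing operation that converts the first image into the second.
The second image is the first rotated 90° clockwise.

The cyan triangle sits in the right of the first image and the bottom of the second — consistent with a whole-image 90° clockwise rotation.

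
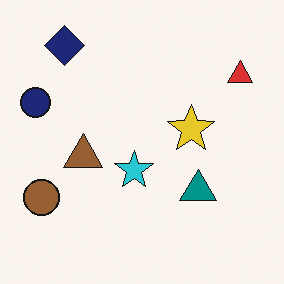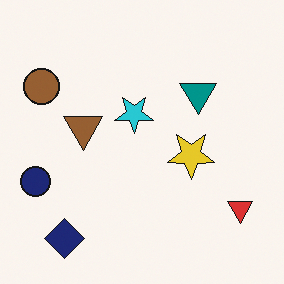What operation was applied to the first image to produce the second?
This is the original image flipped vertically (top ↔ bottom).

The navy diamond is in the top-left of the first image and the bottom-left of the second — shapes on opposite sides of the horizontal midline have swapped in a mirror flip.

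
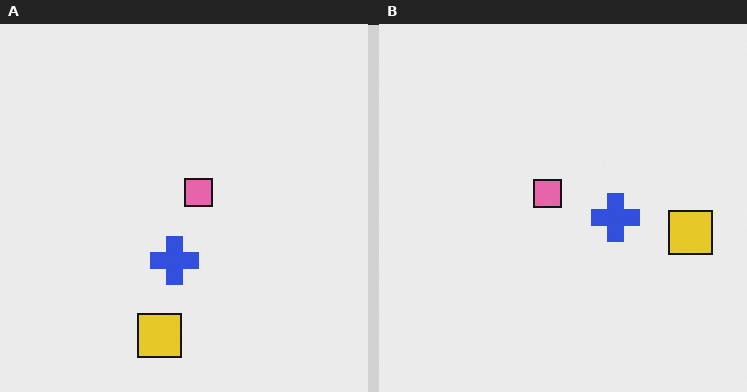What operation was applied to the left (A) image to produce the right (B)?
This is the original image rotated 90° counter-clockwise.

The yellow square sits in the bottom of the left (A) image and the right of the right (B) — consistent with a whole-image 90° counter-clockwise rotation.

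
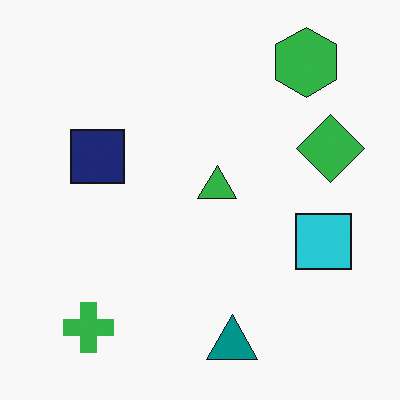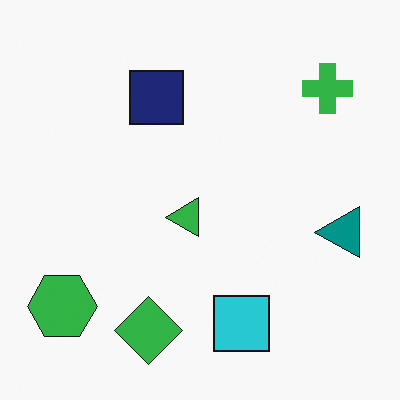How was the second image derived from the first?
The image was transposed (reflected across the top-left ↔ bottom-right diagonal).

Shapes have swapped their row and column positions — what was in the top-right is now in the bottom-left — a diagonal reflection.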